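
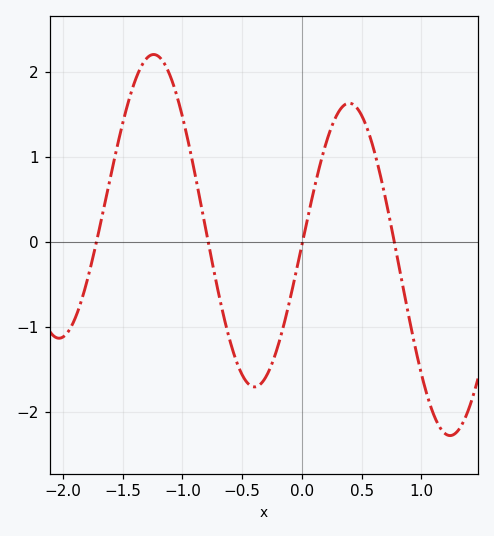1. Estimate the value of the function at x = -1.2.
2.19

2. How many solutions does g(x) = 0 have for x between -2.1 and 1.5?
4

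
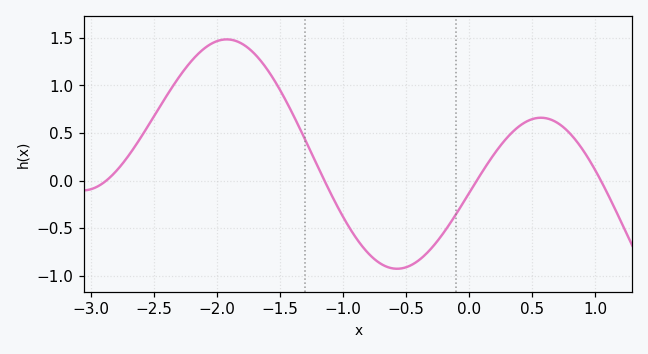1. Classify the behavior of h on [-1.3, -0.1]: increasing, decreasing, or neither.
neither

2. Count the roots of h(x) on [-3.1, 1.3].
4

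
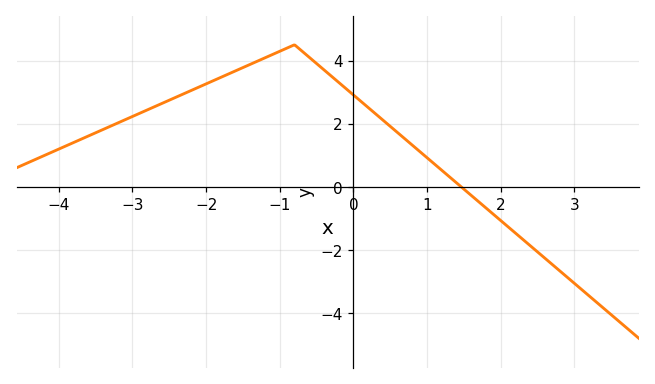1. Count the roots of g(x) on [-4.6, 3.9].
1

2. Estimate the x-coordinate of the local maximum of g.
-0.8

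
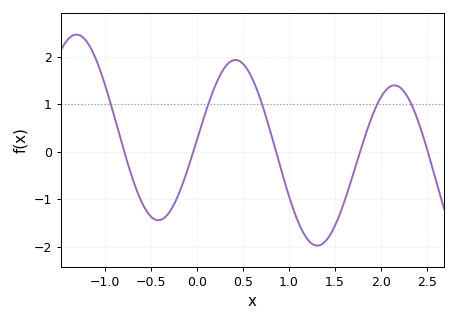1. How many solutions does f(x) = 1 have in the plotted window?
5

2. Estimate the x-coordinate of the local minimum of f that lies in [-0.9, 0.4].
-0.418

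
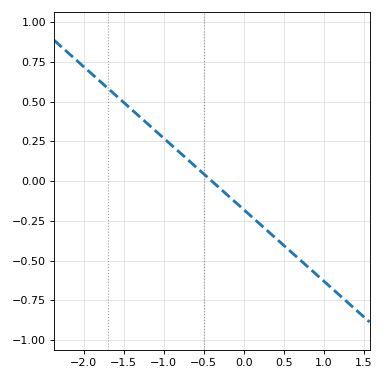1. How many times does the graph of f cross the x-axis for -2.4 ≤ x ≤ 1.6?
1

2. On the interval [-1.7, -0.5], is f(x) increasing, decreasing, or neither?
decreasing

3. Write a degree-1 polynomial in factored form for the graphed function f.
y = -0.45(x + 0.4)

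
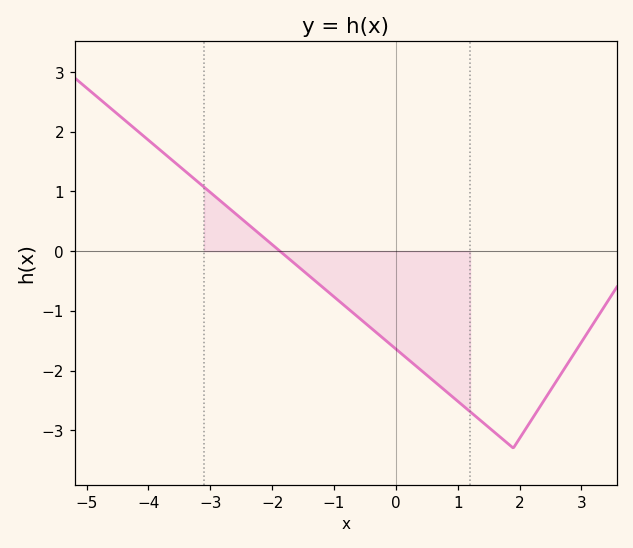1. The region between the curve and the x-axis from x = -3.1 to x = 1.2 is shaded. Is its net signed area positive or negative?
negative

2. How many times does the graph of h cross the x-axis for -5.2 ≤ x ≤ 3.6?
1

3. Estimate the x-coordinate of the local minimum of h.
2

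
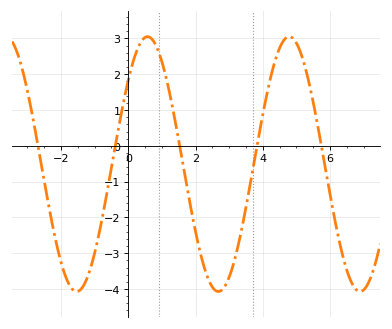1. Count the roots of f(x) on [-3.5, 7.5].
5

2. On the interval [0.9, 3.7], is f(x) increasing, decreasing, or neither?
neither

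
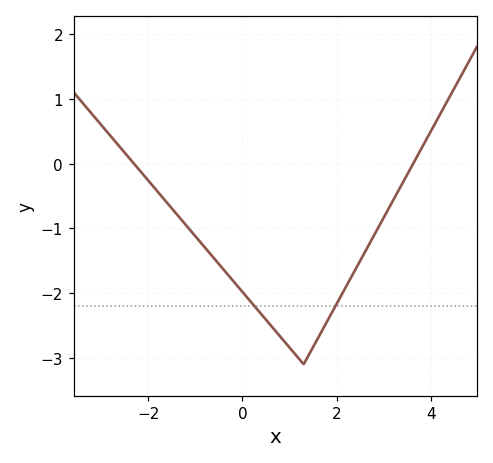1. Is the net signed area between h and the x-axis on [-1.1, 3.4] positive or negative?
negative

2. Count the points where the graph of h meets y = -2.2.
2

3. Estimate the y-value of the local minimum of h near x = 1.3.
-3.1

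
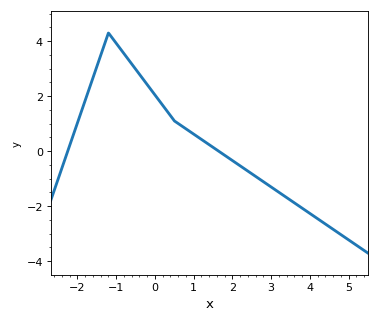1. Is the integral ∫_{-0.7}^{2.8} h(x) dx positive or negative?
positive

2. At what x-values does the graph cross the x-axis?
-2.2, 1.6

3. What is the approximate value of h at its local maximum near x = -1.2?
4.2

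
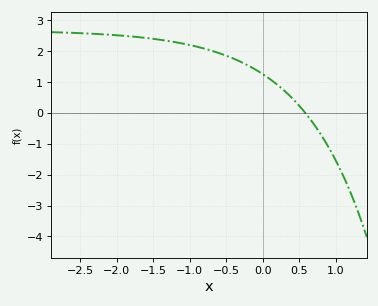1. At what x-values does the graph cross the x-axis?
0.6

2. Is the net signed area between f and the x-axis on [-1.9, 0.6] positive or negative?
positive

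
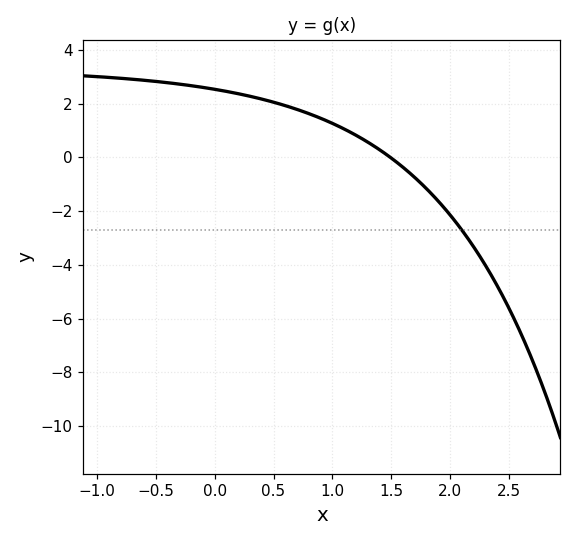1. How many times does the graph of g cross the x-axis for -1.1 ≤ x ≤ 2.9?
1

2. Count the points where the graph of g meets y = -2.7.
1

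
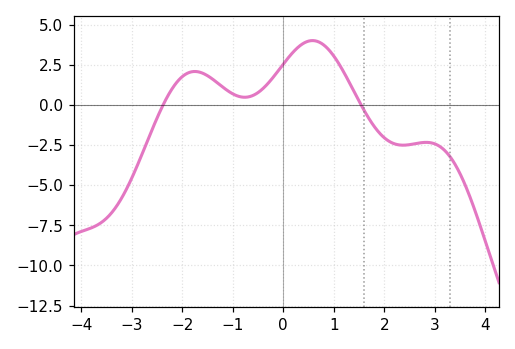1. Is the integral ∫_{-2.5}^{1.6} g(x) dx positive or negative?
positive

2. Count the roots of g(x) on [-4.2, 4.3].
2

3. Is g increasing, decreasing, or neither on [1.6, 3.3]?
neither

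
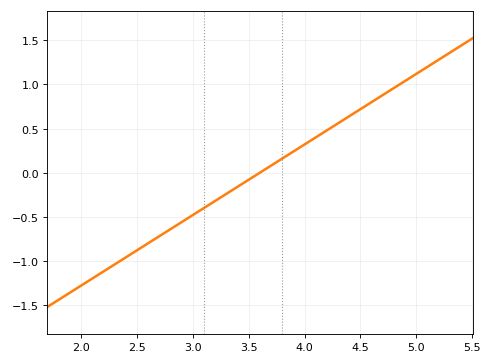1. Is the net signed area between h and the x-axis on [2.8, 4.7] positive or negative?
positive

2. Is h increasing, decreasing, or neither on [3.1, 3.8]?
increasing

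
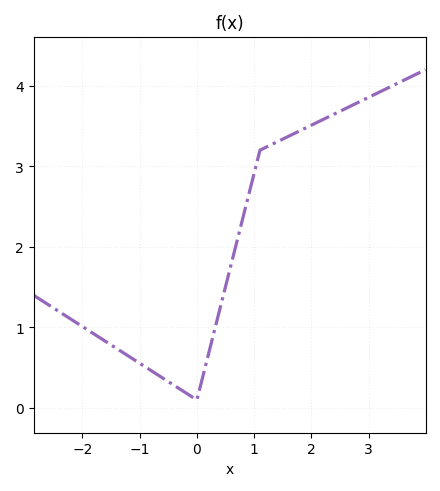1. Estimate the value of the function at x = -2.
1.01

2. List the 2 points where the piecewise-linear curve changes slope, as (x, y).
(0, 0.1); (1.1, 3.2)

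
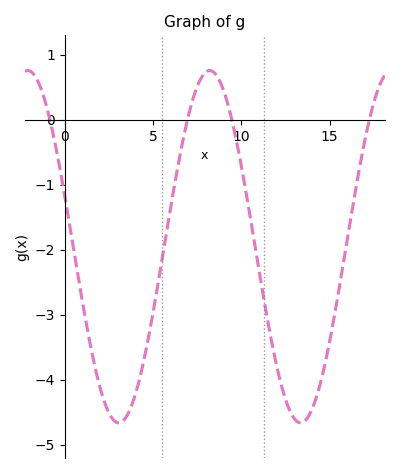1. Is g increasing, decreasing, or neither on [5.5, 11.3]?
neither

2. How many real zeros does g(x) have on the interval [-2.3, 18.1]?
4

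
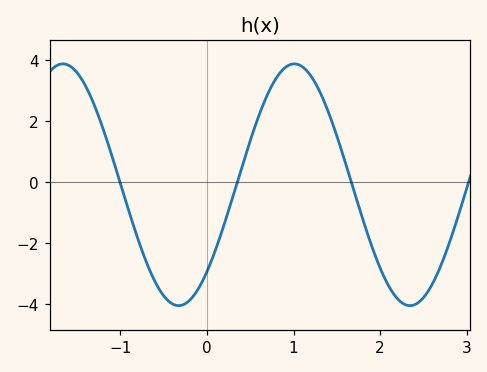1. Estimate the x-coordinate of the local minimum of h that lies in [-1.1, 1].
-0.329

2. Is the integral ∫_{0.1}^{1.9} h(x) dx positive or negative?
positive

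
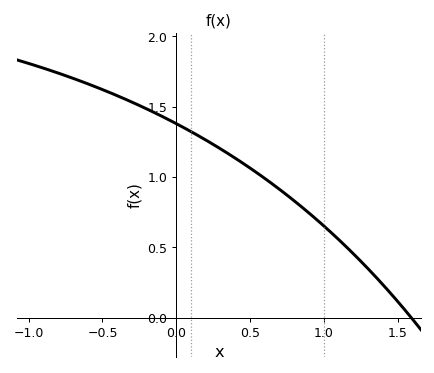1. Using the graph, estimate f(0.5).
1.06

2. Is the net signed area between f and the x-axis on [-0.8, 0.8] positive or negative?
positive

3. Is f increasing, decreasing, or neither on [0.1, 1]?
decreasing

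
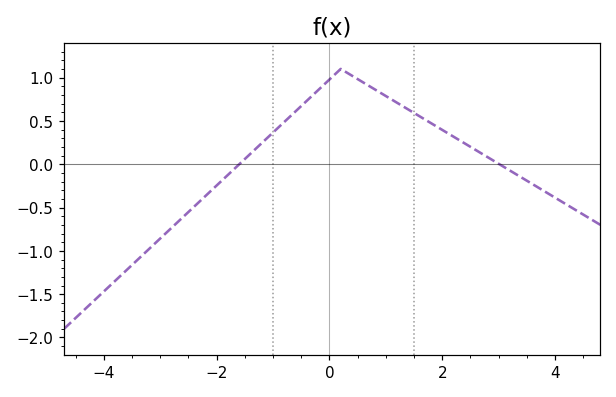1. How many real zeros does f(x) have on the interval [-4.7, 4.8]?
2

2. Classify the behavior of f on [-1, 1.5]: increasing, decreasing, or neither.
neither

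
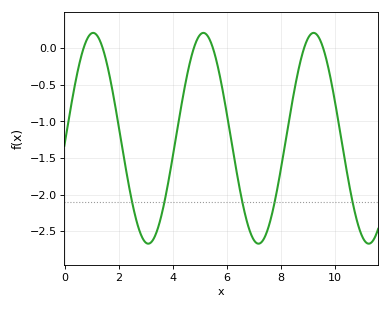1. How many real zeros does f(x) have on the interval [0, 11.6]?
6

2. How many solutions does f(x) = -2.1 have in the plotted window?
5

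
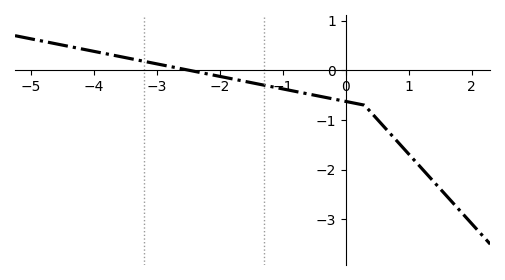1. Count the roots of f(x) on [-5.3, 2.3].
1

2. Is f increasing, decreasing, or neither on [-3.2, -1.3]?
decreasing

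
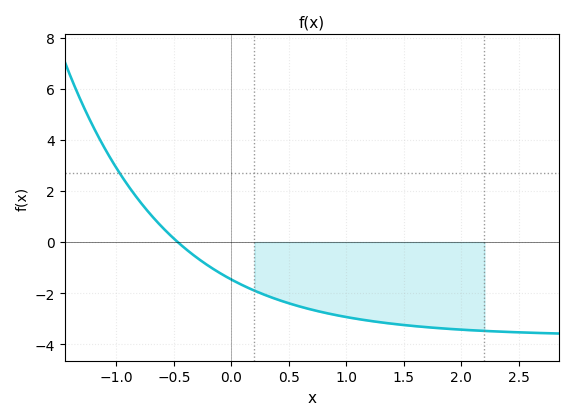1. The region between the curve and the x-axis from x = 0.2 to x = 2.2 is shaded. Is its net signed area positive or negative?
negative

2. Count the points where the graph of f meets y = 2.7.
1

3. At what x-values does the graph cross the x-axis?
-0.5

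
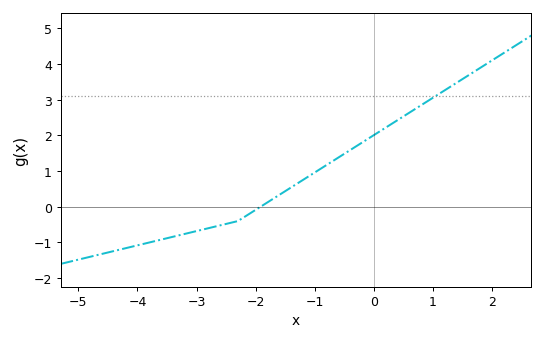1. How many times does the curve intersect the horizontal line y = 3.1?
1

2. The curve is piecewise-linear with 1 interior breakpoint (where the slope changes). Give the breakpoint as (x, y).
(-2.3, -0.4)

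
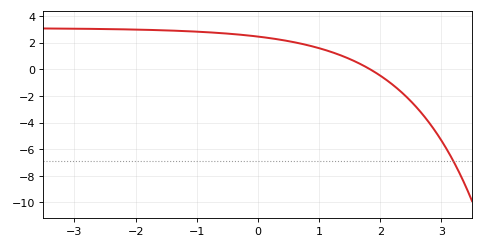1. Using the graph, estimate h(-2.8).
3.04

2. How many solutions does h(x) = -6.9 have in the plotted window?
1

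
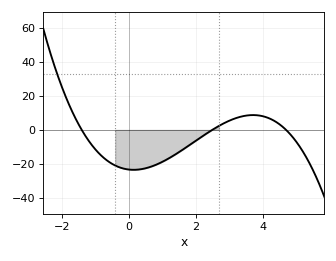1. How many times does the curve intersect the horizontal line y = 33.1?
1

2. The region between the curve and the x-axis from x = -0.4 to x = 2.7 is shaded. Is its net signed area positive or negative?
negative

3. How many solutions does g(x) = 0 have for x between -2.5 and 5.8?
3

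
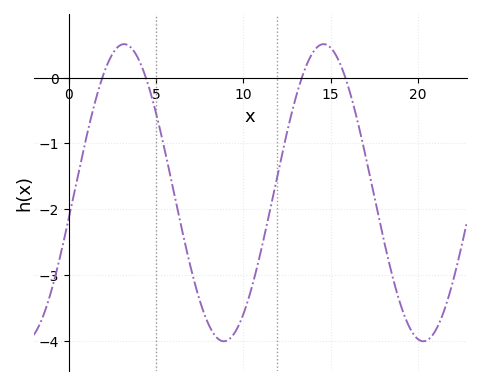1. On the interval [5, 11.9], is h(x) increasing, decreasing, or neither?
neither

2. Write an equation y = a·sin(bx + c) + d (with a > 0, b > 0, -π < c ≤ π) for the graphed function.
y = 2.26sin(0.55x - 0.17) - 1.75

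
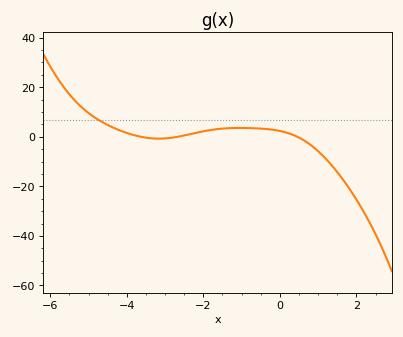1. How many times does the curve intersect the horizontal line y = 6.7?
1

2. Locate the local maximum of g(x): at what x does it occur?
-1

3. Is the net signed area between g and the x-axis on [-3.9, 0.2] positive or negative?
positive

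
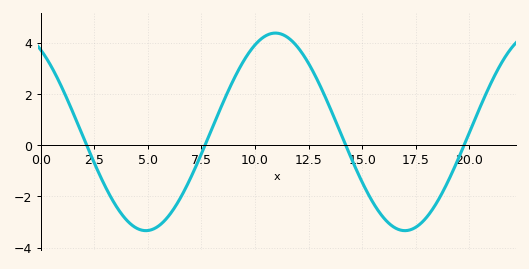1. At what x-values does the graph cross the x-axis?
2.15, 7.67, 14.2, 19.7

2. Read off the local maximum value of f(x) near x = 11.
4.4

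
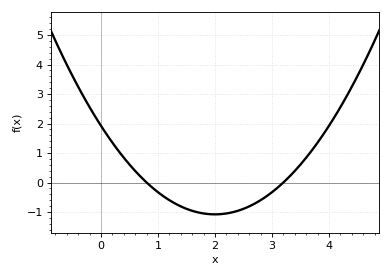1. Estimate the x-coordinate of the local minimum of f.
2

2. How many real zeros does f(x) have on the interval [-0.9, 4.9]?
2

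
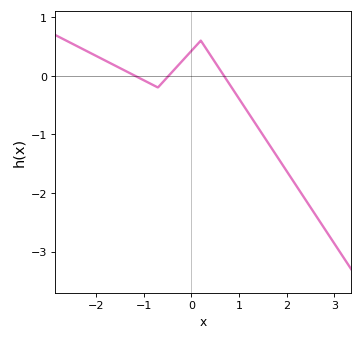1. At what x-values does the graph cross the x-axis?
-1.2, -0.5, 0.7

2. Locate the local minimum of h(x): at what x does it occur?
-0.7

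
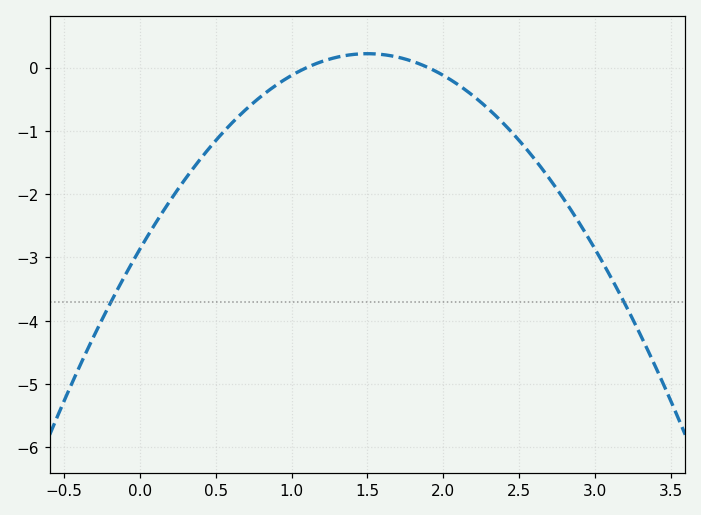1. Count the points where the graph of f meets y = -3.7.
2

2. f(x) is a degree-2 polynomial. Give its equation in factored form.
y = -1.37(x - 1.1)(x - 1.9)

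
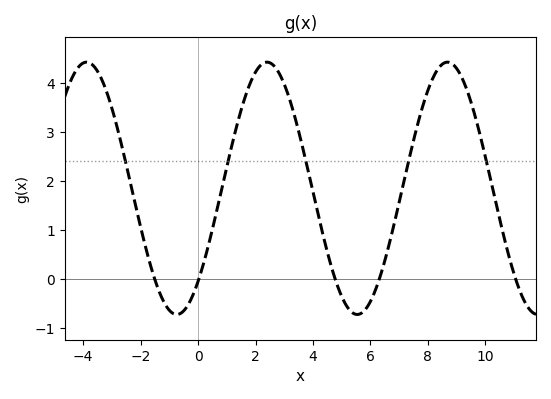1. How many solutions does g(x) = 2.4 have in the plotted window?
5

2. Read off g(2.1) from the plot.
4.31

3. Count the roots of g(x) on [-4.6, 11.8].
5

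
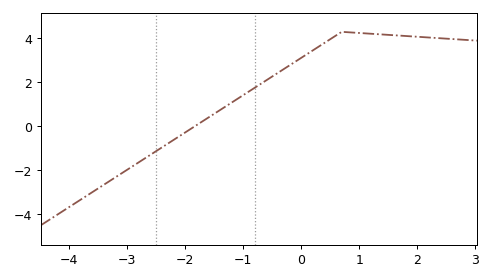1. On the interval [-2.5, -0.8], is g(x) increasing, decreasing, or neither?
increasing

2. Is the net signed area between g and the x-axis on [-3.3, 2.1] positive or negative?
positive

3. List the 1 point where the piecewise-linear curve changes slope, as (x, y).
(0.7, 4.3)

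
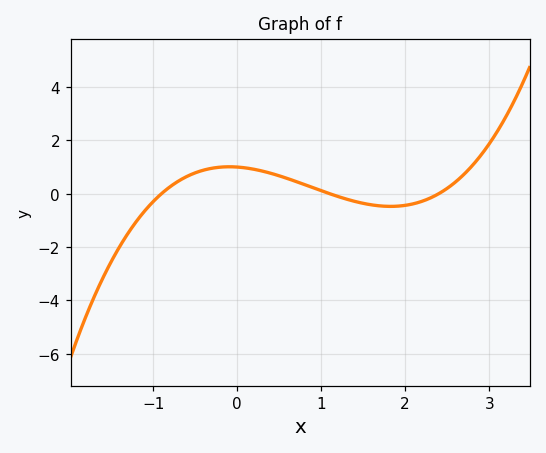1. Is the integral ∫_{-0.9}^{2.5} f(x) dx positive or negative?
positive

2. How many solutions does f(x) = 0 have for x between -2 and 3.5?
3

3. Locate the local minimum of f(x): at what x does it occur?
1.83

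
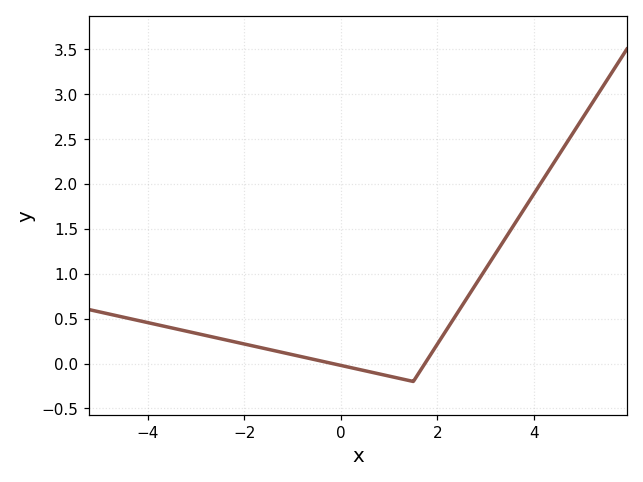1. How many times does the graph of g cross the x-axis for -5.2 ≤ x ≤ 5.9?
2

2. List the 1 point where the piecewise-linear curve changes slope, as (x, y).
(1.5, -0.2)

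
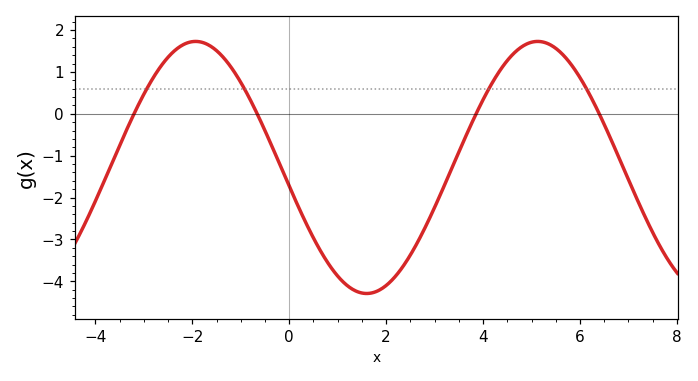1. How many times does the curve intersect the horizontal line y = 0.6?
4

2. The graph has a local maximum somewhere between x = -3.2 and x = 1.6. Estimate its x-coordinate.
-2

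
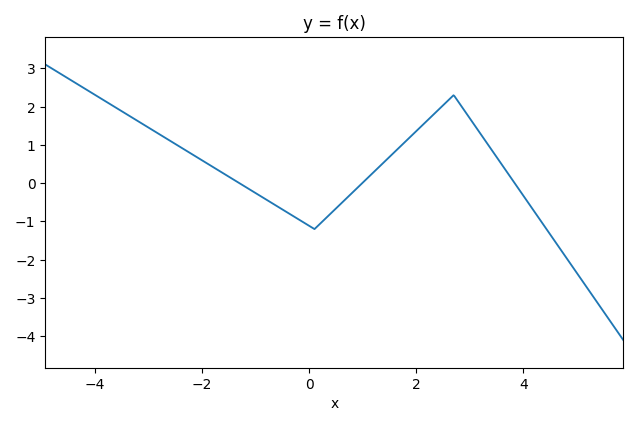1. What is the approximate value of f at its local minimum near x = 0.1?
-1.2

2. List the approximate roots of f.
-1.3, 0.991, 3.84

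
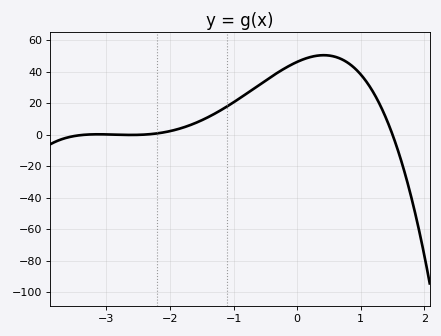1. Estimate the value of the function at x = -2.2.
0.764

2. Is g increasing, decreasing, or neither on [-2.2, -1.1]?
increasing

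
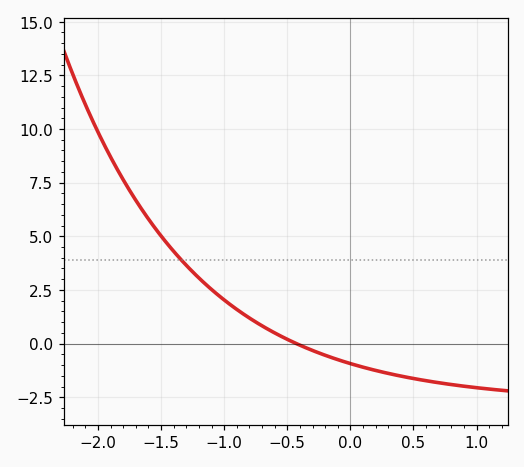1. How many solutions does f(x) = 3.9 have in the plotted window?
1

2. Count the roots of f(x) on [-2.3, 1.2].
1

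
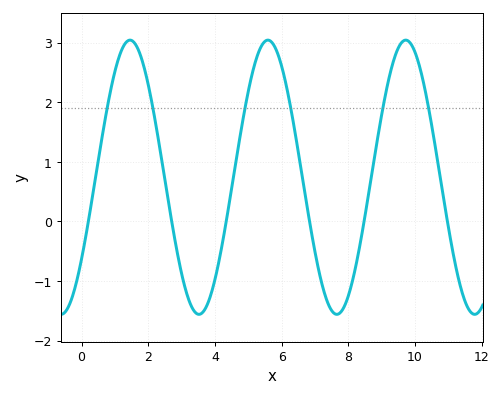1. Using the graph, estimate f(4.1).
-0.726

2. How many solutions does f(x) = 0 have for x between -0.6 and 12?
6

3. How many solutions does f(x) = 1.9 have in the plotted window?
6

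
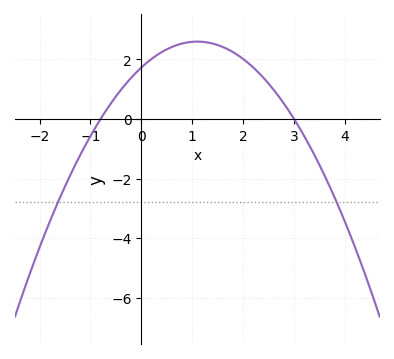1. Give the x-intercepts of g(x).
-0.8, 3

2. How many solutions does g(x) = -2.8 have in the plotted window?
2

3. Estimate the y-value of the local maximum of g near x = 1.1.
2.6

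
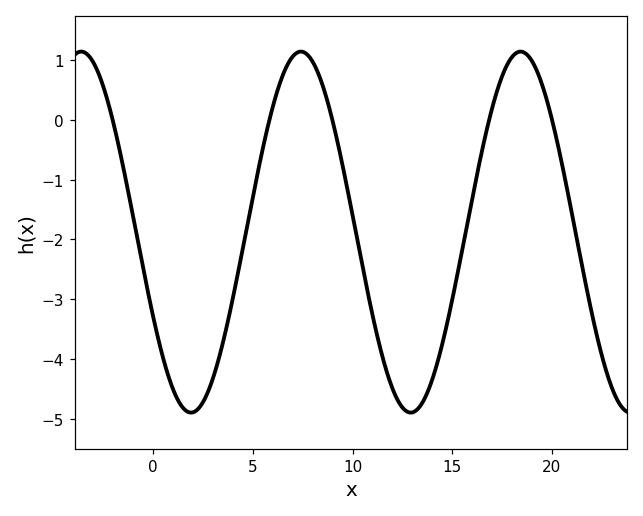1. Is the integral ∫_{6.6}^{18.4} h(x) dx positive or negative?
negative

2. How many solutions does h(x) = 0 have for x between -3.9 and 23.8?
5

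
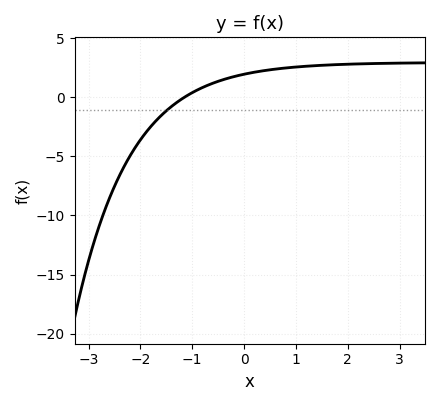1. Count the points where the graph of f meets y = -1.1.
1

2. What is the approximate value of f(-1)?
0.5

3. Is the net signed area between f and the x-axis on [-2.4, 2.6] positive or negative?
positive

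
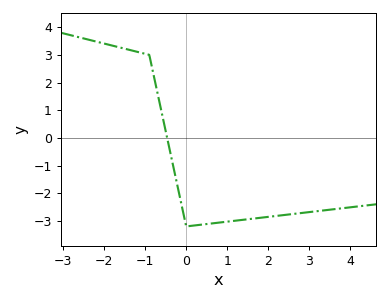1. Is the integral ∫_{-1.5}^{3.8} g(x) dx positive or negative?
negative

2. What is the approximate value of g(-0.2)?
-1.82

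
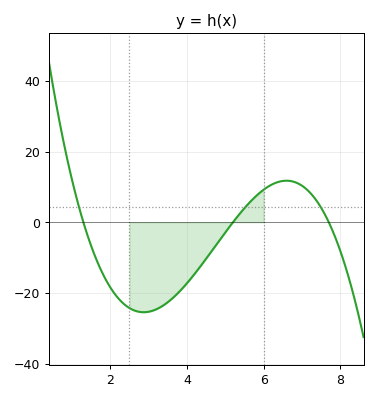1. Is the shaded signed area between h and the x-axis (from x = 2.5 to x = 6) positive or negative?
negative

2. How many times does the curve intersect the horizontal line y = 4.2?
3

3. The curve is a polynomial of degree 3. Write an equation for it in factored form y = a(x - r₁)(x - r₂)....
y = -1.44(x - 1.3)(x - 5.2)(x - 7.7)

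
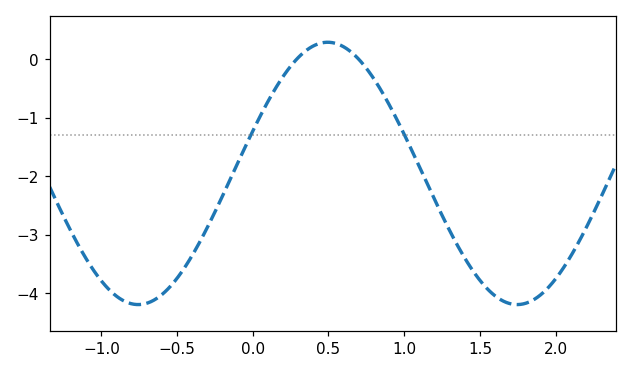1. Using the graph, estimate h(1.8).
-4.17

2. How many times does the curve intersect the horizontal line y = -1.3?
2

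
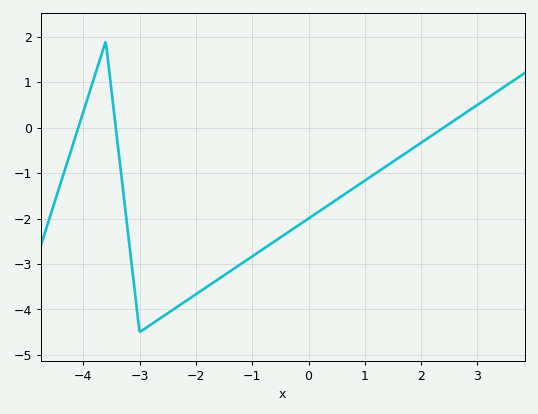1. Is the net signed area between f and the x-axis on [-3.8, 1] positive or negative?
negative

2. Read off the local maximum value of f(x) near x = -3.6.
1.9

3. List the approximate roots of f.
-4, -3.4, 2.4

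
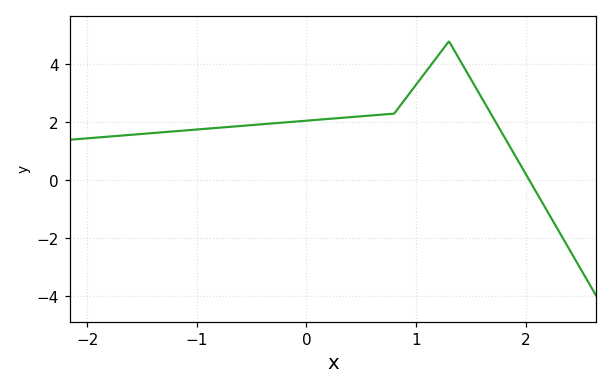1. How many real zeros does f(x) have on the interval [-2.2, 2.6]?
1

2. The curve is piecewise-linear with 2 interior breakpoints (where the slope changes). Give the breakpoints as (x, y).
(0.8, 2.3); (1.3, 4.8)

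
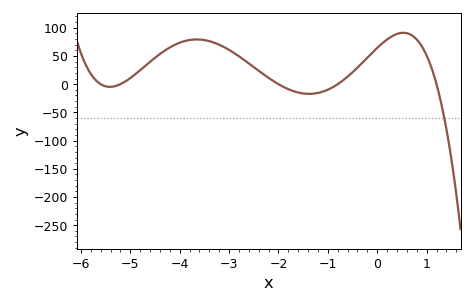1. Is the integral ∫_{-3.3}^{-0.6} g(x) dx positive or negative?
positive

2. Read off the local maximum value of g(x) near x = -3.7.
79.3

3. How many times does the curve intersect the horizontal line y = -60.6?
1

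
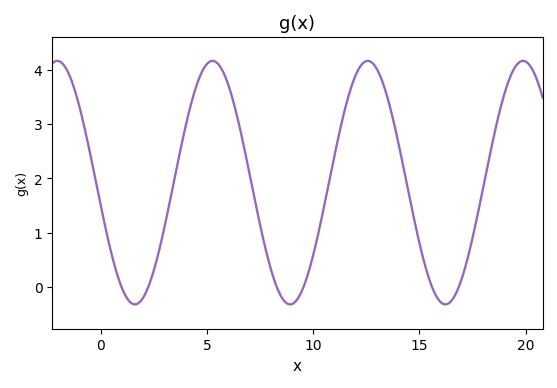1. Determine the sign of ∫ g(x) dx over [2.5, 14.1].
positive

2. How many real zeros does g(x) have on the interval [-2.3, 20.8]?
6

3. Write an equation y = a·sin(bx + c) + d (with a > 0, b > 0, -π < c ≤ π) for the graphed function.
y = 2.24sin(0.86x - 2.96) + 1.92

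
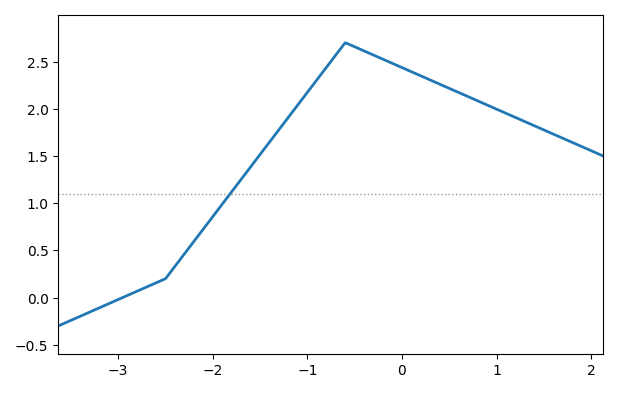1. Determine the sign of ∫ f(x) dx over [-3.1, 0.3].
positive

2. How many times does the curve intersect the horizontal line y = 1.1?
1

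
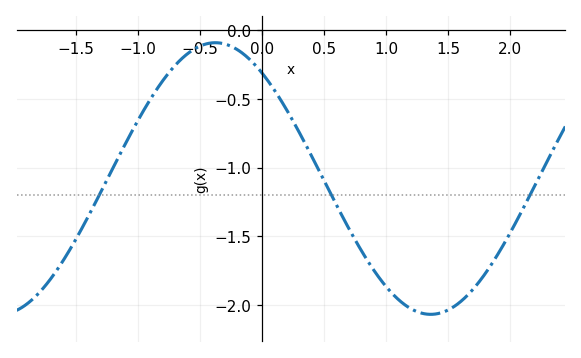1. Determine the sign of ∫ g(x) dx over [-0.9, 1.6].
negative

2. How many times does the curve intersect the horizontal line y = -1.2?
3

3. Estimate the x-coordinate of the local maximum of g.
-0.4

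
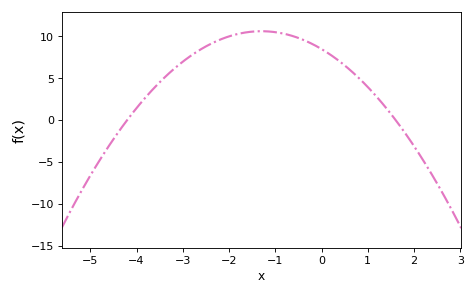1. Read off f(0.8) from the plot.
5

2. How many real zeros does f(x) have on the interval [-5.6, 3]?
2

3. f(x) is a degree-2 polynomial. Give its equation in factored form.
y = -1.26(x + 4.2)(x - 1.6)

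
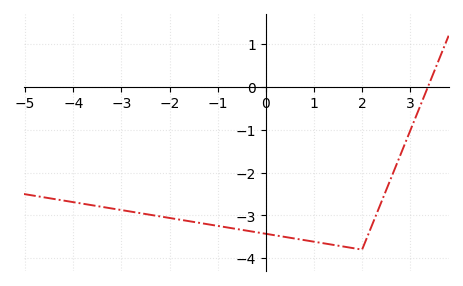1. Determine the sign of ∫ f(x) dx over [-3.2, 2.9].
negative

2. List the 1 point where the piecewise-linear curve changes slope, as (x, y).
(2, -3.8)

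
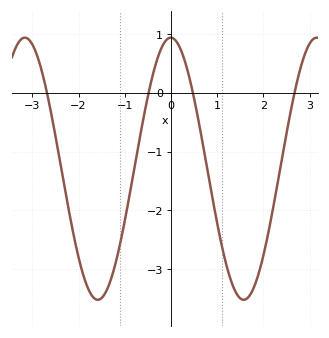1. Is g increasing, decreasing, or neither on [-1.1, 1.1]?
neither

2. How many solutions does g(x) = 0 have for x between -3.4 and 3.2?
4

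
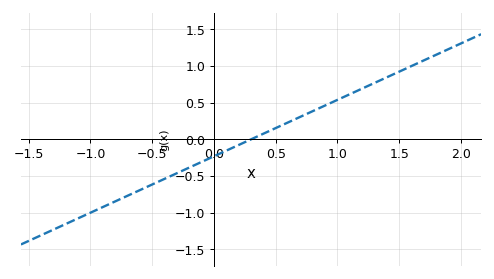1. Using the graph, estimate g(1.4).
0.847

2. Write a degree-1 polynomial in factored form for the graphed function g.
y = 0.77(x - 0.3)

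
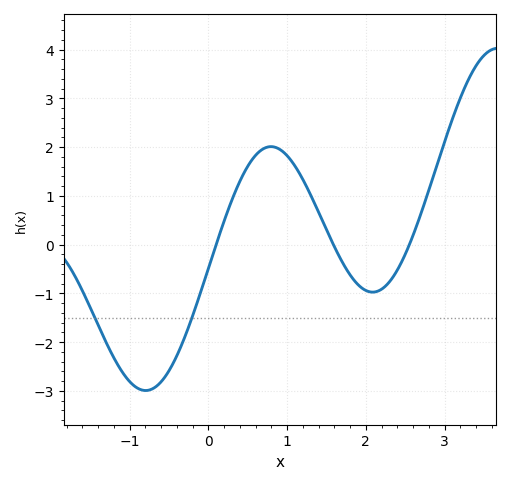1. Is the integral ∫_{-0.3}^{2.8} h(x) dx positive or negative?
positive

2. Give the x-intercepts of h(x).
0.099, 1.59, 2.55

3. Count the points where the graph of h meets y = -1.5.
2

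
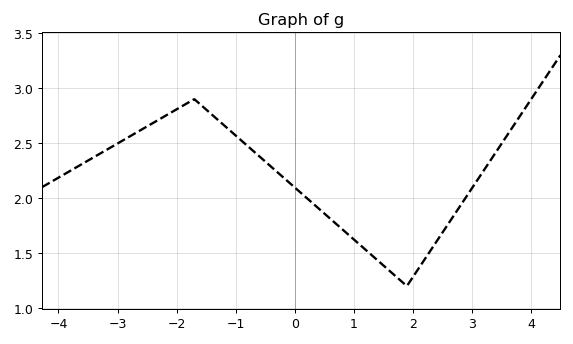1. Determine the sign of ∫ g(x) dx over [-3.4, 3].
positive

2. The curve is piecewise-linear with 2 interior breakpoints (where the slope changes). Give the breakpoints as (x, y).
(-1.7, 2.9); (1.9, 1.2)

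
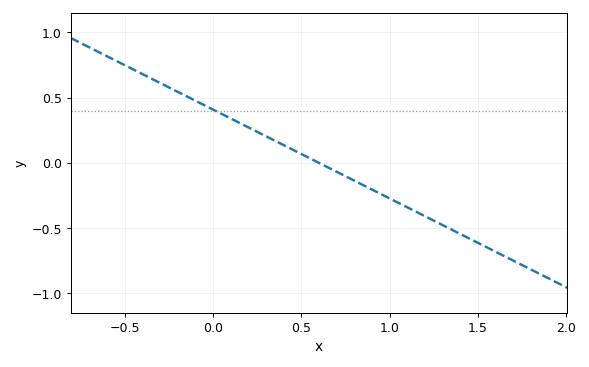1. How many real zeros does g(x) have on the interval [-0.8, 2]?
1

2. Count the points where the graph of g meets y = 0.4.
1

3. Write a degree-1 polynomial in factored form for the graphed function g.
y = -0.68(x - 0.6)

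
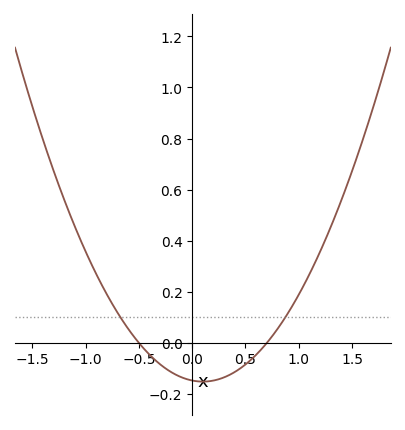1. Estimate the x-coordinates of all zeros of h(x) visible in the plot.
-0.5, 0.7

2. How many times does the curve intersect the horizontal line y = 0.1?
2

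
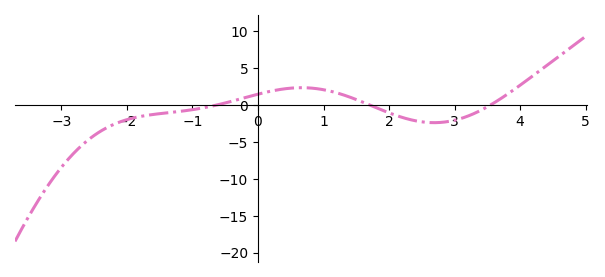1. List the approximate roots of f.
-0.6, 1.8, 3.6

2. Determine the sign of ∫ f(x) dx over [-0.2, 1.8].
positive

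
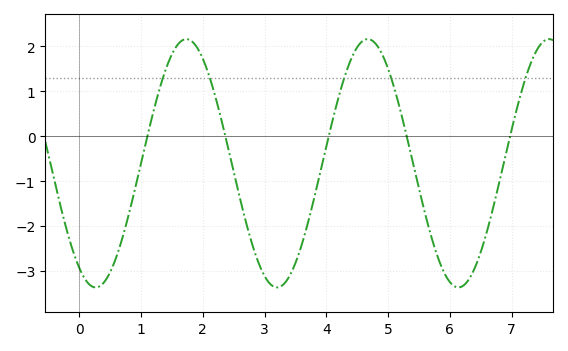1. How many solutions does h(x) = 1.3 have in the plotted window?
5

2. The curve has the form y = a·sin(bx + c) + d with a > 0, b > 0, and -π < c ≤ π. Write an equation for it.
y = 2.76sin(2.14x - 2.14) - 0.6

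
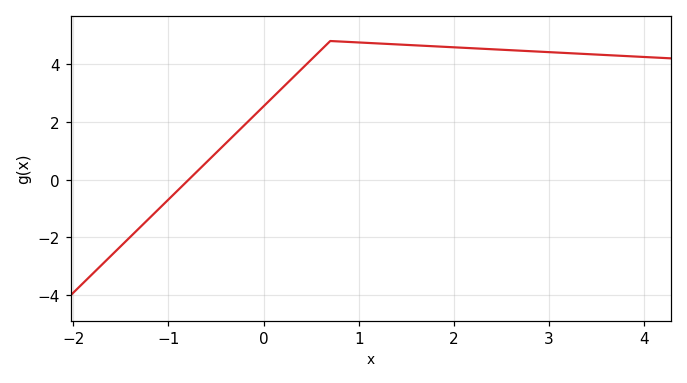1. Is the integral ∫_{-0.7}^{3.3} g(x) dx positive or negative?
positive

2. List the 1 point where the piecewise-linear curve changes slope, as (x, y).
(0.7, 4.8)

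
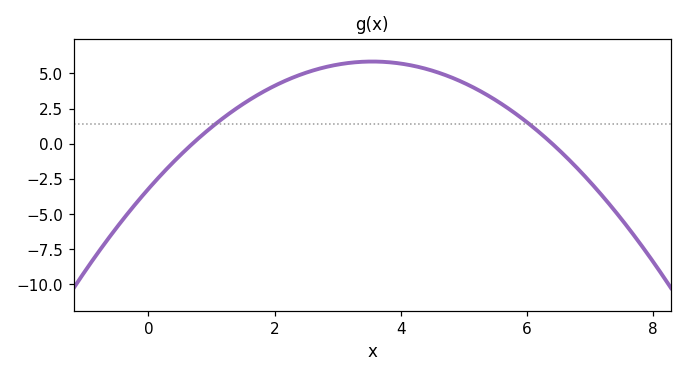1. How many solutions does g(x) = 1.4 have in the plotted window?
2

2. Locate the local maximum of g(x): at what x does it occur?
3.55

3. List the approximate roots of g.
0.7, 6.4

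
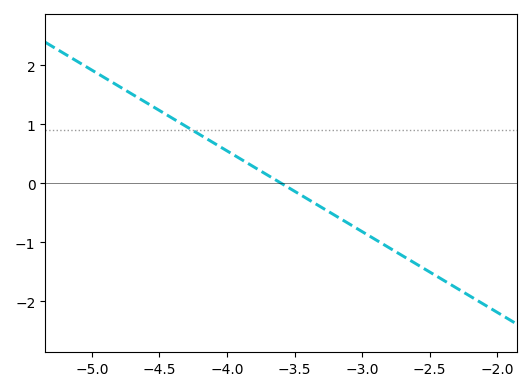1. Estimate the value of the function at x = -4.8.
1.64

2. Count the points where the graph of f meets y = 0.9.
1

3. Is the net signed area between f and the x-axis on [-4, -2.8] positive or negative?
negative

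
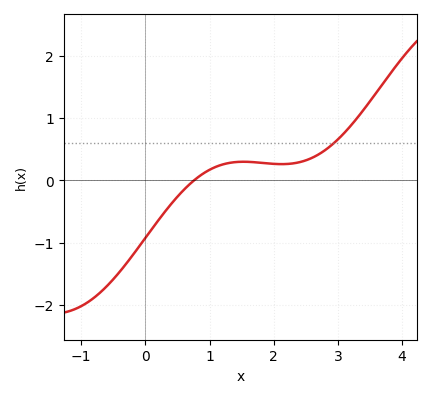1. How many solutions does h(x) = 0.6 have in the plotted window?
1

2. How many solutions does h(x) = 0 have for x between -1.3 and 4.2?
1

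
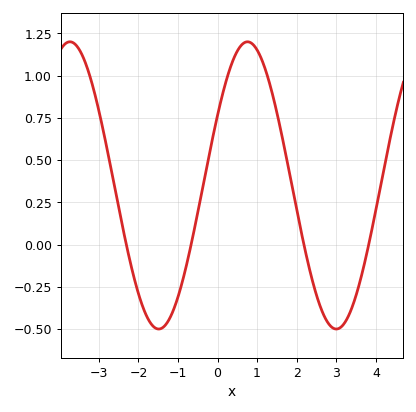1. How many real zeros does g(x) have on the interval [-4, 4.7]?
4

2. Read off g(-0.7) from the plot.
-0.035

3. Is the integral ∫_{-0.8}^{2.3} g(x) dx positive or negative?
positive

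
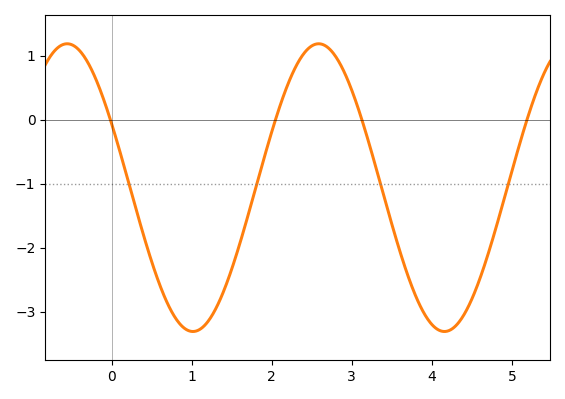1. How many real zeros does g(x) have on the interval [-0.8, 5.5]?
4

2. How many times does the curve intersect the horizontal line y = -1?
4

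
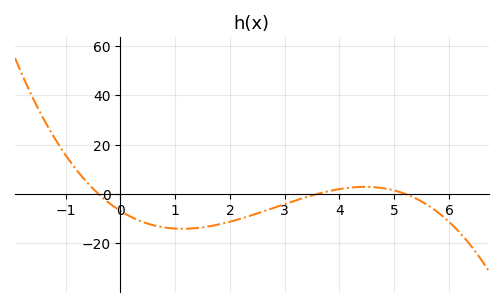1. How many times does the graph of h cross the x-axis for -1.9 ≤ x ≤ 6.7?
3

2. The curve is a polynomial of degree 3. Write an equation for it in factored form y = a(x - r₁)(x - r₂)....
y = -0.92(x + 0.4)(x - 3.6)(x - 5.2)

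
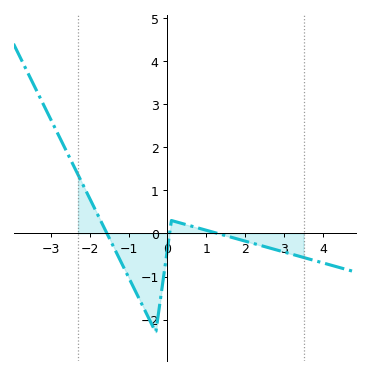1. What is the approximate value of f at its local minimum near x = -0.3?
-2.3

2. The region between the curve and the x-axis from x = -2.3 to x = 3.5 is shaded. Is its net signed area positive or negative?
negative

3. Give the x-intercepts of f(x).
-1.6, 0, 1.2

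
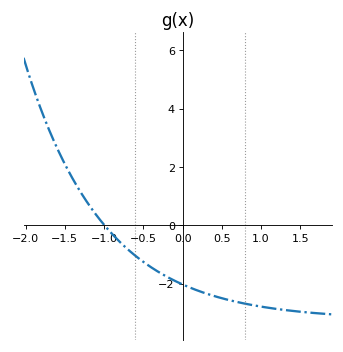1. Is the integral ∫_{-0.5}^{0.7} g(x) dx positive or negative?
negative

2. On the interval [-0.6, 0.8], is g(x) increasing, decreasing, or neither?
decreasing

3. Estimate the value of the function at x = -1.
0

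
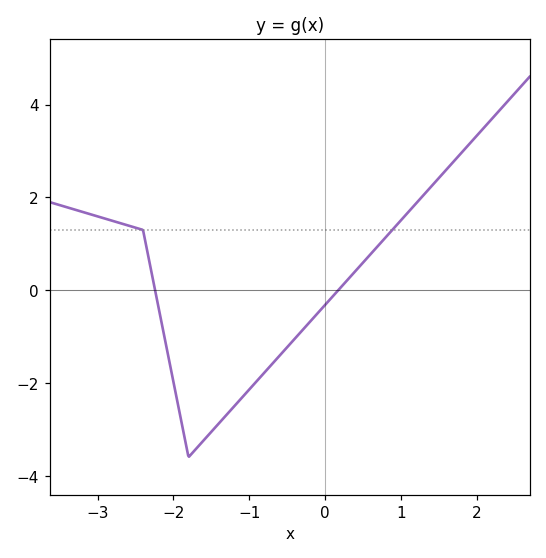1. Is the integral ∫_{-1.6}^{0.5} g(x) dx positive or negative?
negative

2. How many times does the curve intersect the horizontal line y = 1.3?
2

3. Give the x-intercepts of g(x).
-2.2, 0.2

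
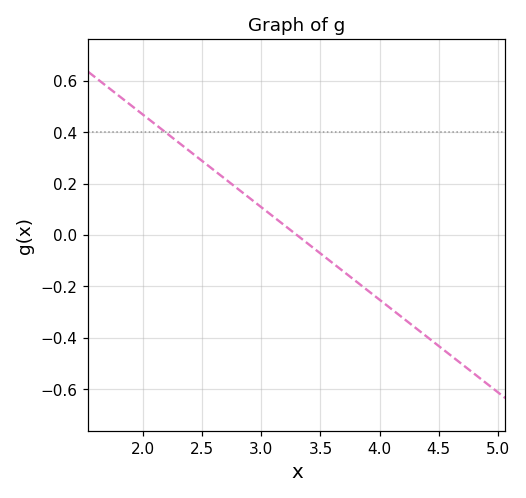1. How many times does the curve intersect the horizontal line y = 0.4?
1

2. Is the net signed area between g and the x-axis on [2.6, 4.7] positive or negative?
negative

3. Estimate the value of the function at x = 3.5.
-0.08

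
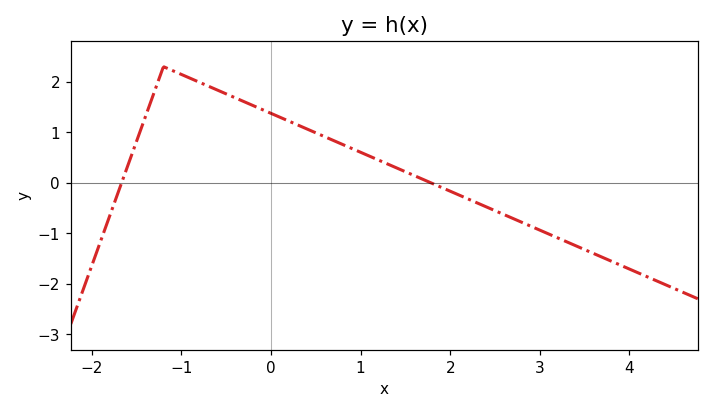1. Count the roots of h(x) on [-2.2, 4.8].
2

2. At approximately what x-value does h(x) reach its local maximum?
-1.2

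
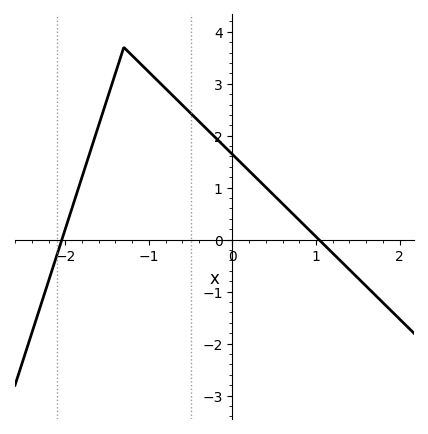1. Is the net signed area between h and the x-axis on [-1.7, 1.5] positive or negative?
positive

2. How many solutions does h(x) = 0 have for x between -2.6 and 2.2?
2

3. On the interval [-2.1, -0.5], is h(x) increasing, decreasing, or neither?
neither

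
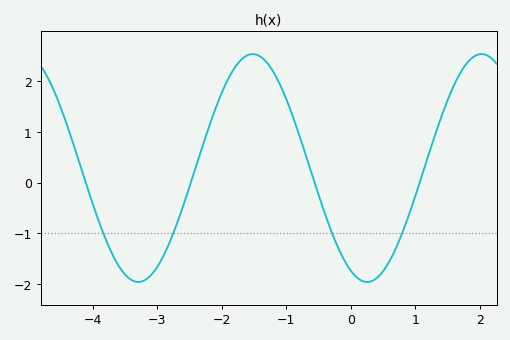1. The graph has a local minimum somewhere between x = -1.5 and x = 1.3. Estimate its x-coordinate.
0.253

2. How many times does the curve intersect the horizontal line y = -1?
4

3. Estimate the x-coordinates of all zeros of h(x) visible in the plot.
-4.11, -2.48, -0.56, 1.07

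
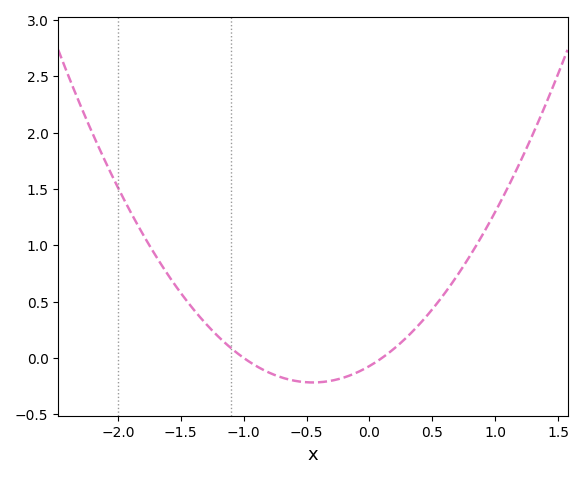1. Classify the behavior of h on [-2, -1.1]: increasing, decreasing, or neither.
decreasing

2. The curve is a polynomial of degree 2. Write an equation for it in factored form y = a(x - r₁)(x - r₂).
y = 0.72(x + 1)(x - 0.1)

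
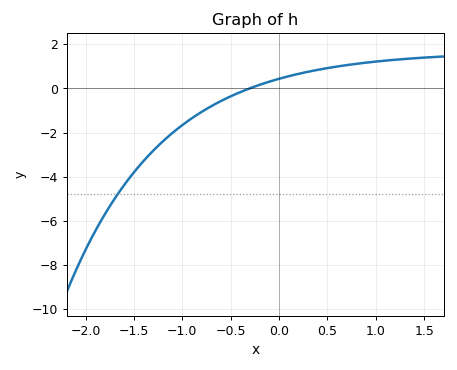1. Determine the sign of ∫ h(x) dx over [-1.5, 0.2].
negative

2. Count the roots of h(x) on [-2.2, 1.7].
1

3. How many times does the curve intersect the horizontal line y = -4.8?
1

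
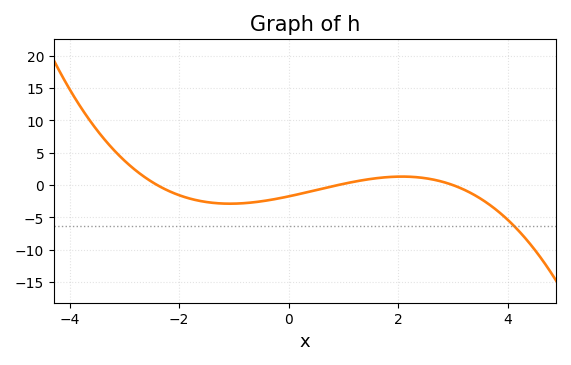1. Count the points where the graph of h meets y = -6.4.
1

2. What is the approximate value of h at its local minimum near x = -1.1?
-3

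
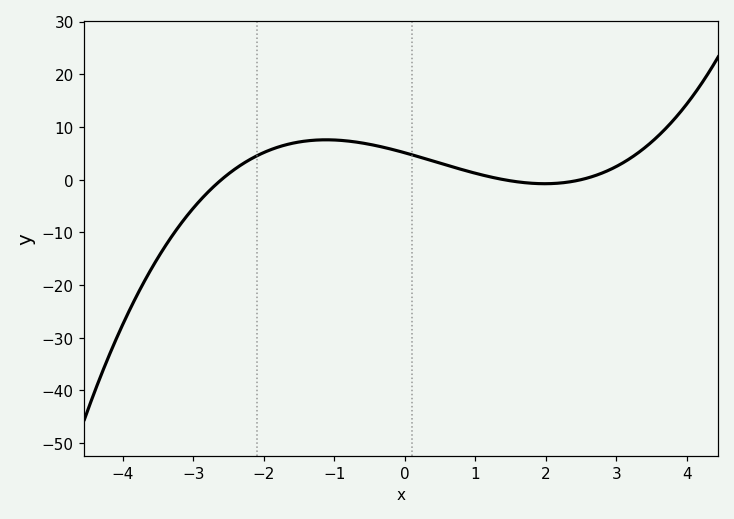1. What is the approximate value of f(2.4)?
0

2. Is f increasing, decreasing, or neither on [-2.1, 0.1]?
neither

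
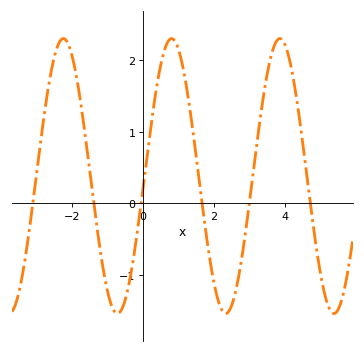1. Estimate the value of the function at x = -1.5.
0.435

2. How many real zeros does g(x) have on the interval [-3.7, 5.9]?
6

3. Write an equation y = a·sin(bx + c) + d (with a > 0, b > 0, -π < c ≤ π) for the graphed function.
y = 1.92sin(2.06x - 0.08) + 0.38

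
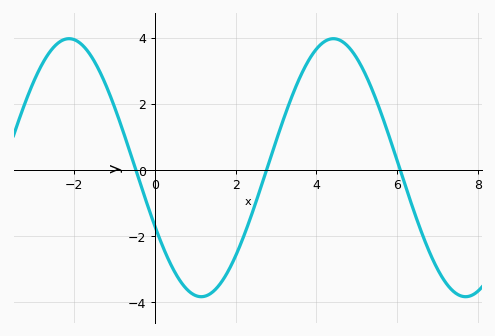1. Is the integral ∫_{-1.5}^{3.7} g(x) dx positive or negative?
negative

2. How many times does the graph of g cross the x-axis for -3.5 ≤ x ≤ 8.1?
3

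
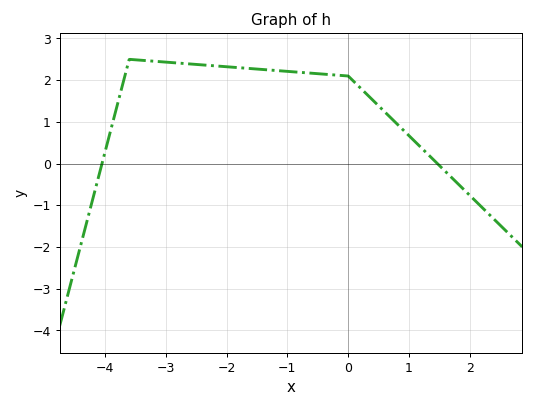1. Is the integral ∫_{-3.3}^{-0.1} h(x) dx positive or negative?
positive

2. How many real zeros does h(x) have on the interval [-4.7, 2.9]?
2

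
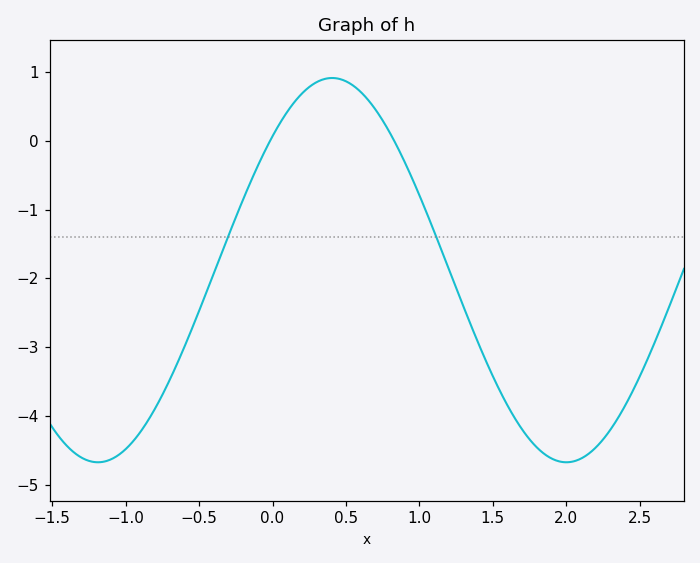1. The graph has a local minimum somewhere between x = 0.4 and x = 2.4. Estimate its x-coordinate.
2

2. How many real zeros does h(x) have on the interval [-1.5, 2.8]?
2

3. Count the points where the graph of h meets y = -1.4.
2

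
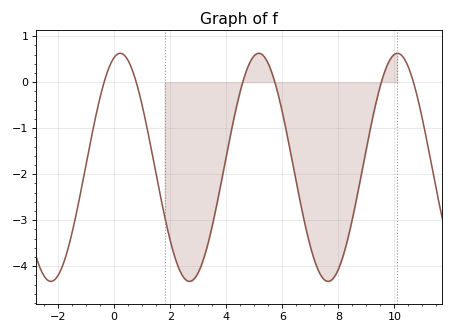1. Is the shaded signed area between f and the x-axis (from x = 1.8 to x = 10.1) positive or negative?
negative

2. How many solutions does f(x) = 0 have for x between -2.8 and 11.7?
6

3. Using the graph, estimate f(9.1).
-1.14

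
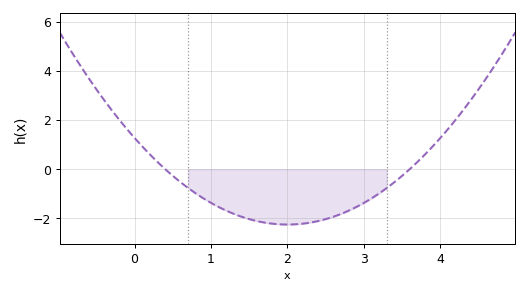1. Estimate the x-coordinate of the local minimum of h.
2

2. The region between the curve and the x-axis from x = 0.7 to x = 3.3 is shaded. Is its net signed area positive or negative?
negative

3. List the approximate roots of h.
0.4, 3.6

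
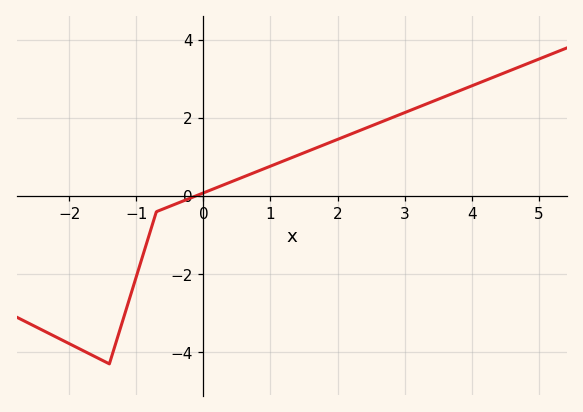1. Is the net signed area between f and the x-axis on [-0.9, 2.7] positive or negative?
positive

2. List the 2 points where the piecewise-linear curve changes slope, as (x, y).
(-1.4, -4.3); (-0.7, -0.4)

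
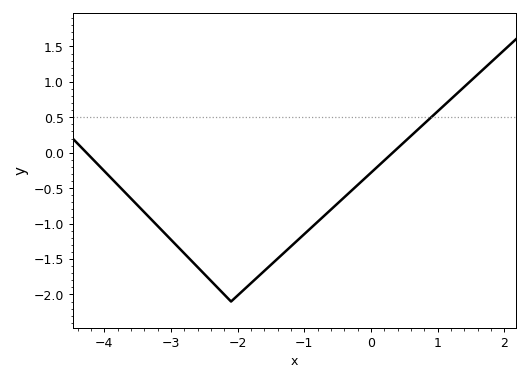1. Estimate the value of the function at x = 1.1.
0.673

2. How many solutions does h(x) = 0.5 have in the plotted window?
1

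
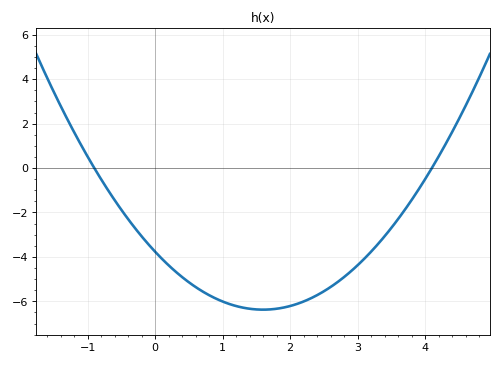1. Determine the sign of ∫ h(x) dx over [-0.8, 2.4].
negative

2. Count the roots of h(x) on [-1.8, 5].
2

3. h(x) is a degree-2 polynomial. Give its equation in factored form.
y = 1.02(x + 0.9)(x - 4.1)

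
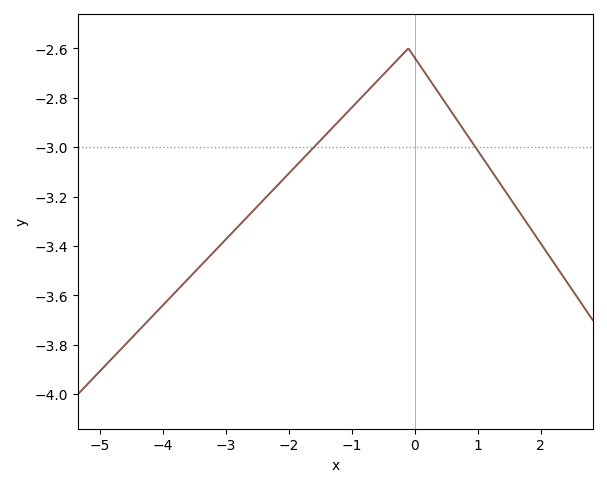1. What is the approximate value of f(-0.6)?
-2.73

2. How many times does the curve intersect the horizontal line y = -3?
2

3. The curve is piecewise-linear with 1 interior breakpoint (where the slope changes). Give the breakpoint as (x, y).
(-0.1, -2.6)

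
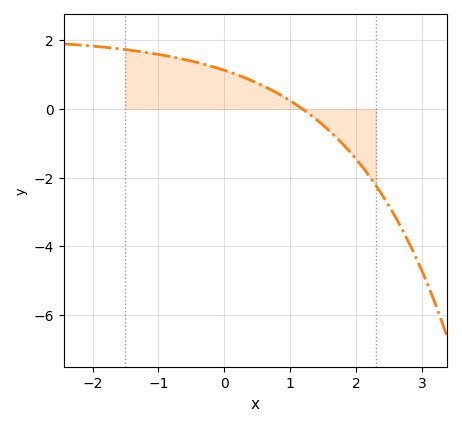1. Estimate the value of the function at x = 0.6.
0.667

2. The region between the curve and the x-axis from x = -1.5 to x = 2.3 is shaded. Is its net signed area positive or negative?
positive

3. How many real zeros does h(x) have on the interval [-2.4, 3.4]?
1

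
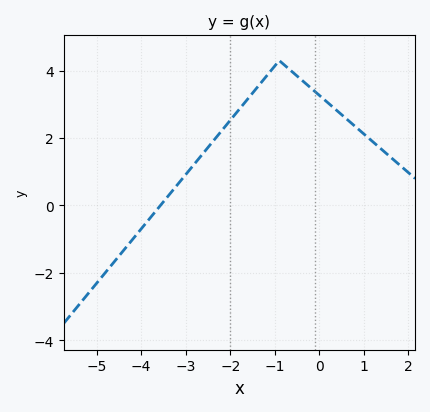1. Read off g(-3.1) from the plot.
0.755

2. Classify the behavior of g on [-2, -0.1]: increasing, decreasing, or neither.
neither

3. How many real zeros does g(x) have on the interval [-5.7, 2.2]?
1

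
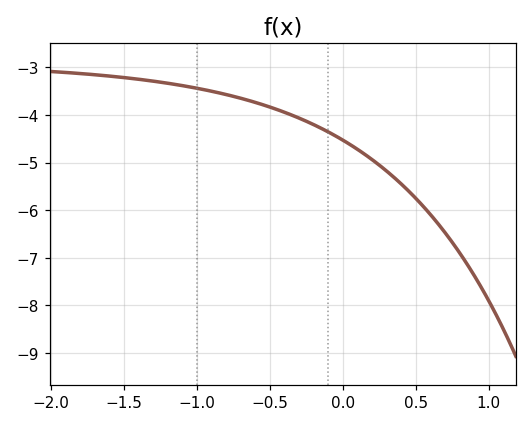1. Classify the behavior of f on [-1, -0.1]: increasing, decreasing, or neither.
decreasing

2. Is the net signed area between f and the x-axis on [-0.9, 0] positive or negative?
negative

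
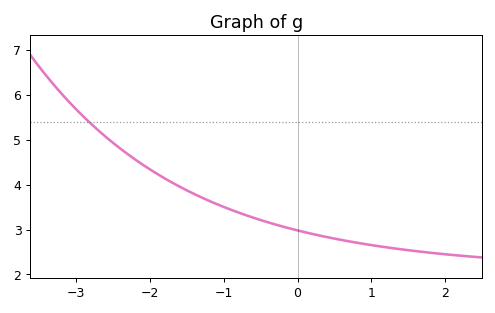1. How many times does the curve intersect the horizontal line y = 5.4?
1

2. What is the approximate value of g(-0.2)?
3.1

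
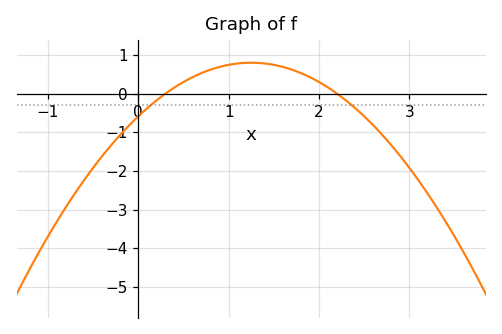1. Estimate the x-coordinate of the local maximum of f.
1.25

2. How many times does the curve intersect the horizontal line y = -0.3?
2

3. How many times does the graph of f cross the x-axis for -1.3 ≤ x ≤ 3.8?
2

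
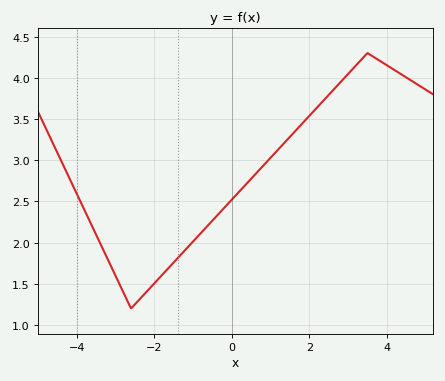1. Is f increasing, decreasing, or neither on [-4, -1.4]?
neither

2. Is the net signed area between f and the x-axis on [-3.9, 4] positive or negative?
positive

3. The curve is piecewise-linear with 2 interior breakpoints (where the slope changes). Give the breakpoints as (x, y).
(-2.6, 1.2); (3.5, 4.3)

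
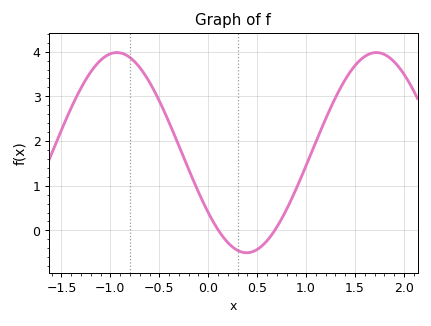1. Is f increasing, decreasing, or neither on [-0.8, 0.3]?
decreasing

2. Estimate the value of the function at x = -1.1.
3.8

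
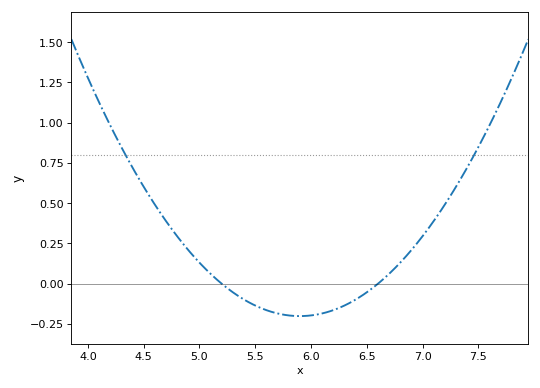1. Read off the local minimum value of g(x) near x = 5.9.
-0.2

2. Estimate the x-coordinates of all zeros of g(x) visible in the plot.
5.2, 6.6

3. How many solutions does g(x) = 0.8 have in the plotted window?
2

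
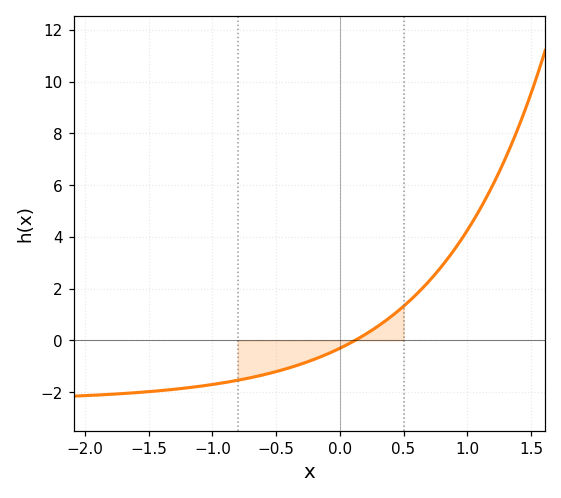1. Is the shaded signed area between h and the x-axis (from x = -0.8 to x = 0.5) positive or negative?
negative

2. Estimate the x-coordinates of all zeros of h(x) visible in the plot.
0.121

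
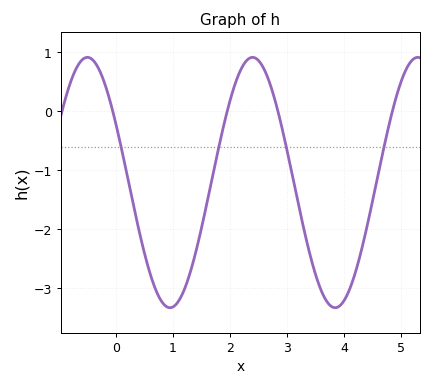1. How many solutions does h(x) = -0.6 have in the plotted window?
4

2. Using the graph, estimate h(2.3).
0.863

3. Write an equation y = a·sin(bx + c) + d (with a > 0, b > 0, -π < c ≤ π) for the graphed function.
y = 2.12sin(2.17x + 2.65) - 1.21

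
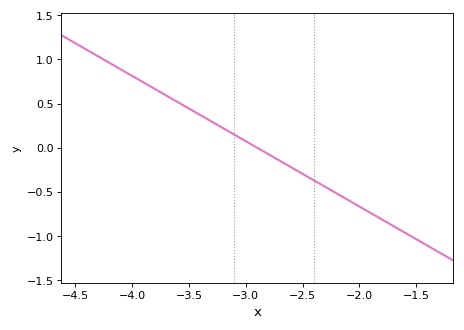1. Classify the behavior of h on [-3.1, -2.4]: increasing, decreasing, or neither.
decreasing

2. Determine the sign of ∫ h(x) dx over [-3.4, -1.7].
negative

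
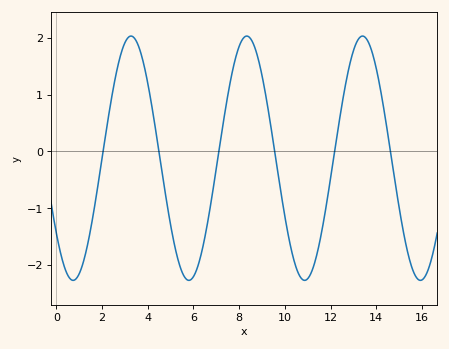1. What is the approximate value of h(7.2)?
0.229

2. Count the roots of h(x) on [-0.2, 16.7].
6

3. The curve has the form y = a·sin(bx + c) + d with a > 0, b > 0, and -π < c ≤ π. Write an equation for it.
y = 2.15sin(1.24x - 2.48) - 0.12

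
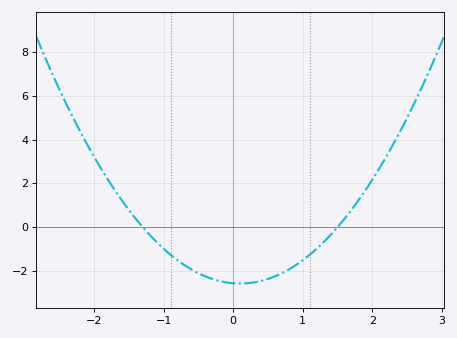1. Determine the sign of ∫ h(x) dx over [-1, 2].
negative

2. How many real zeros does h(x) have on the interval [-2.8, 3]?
2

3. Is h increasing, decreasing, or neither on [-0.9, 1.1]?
neither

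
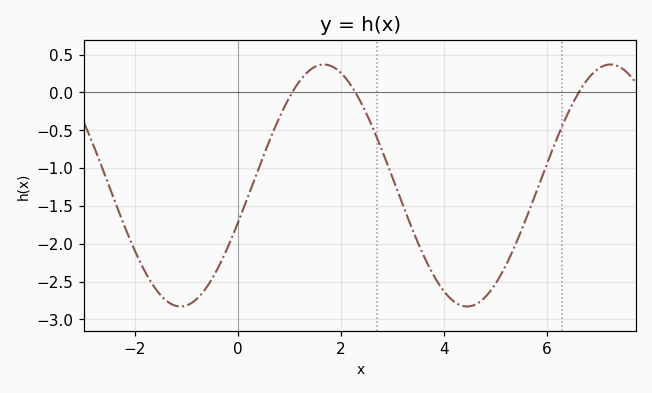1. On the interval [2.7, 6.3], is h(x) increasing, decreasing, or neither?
neither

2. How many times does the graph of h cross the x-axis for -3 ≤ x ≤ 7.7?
3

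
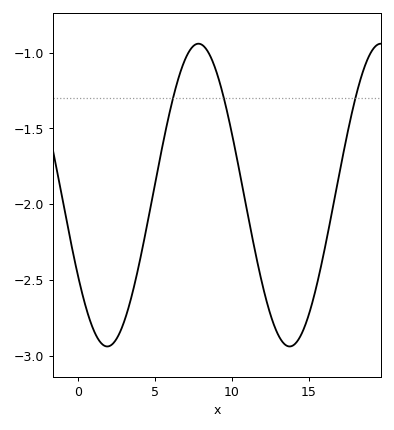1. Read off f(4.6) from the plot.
-2.08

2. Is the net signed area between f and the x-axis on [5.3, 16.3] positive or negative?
negative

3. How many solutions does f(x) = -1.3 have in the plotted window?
3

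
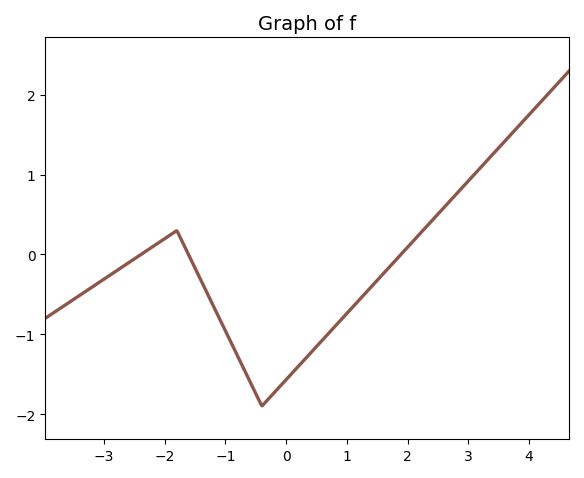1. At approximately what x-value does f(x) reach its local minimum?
-0.4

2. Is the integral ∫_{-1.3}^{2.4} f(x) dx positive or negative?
negative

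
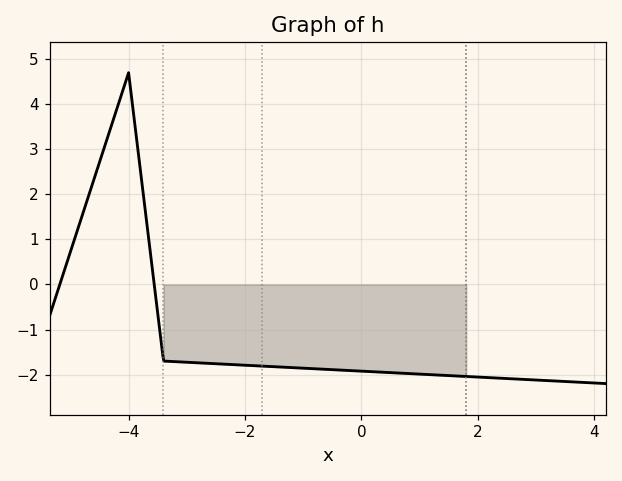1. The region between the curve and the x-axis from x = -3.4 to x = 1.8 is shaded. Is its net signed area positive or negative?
negative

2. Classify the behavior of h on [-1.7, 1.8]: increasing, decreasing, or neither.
decreasing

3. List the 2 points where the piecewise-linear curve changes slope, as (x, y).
(-4, 4.7); (-3.4, -1.7)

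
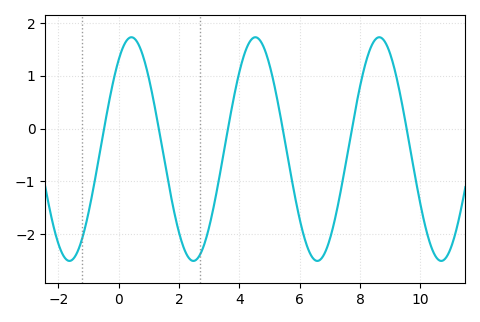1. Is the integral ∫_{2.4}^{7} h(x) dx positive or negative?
negative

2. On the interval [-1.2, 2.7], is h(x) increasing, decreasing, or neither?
neither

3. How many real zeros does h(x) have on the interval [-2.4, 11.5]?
6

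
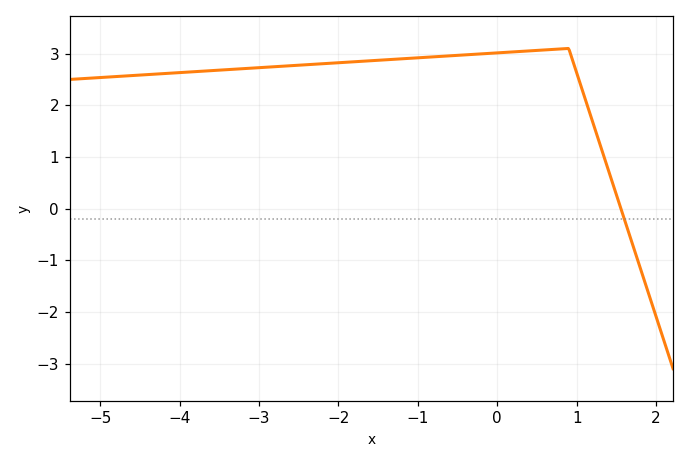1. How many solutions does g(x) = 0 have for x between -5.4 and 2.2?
1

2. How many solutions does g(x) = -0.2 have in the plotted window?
1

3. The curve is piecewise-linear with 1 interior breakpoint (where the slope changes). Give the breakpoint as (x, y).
(0.9, 3.1)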